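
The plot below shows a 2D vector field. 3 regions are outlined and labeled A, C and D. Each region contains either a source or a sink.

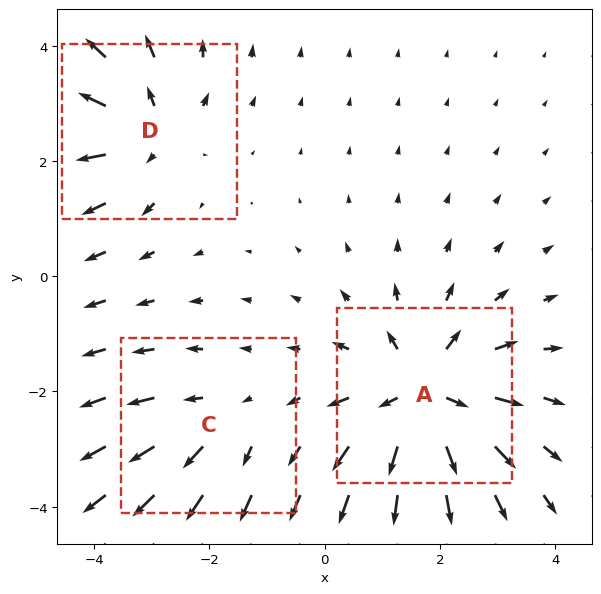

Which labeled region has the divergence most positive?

Divergence at each region's feature centre — A: about +5, C: about +2, D: about +4. Region A is most positive.

A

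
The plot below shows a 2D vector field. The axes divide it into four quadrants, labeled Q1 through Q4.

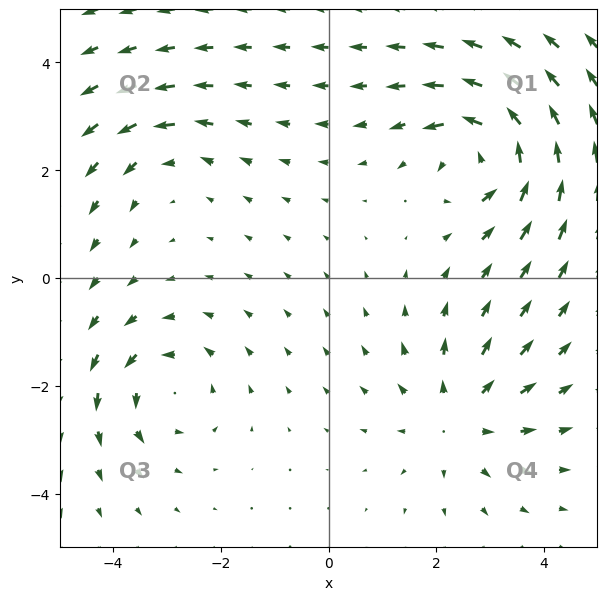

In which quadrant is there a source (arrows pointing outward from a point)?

Q4

The source sits at approximately (2.4, -2.6), which lies in quadrant Q4. The divergence there is about +3, positive as expected for a source.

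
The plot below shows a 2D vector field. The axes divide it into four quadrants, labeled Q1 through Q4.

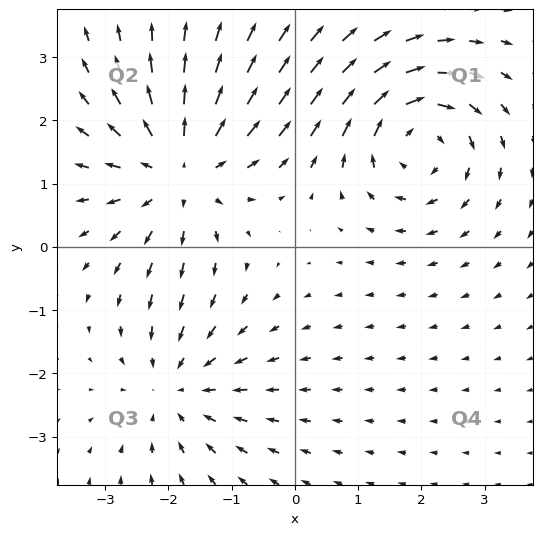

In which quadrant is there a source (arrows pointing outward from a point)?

Q2

The source sits at approximately (-1.8, 1.2), which lies in quadrant Q2. The divergence there is about +4, positive as expected for a source.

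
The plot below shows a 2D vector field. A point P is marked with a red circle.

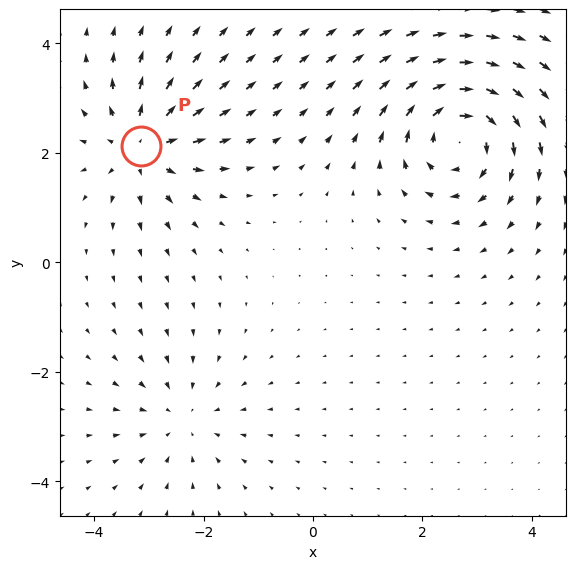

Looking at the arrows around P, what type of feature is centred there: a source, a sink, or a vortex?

At P (-3.1, 2.1) the arrows spread outward. Divergence about +4, curl ≈0 — positive divergence with near-zero curl is a source.

source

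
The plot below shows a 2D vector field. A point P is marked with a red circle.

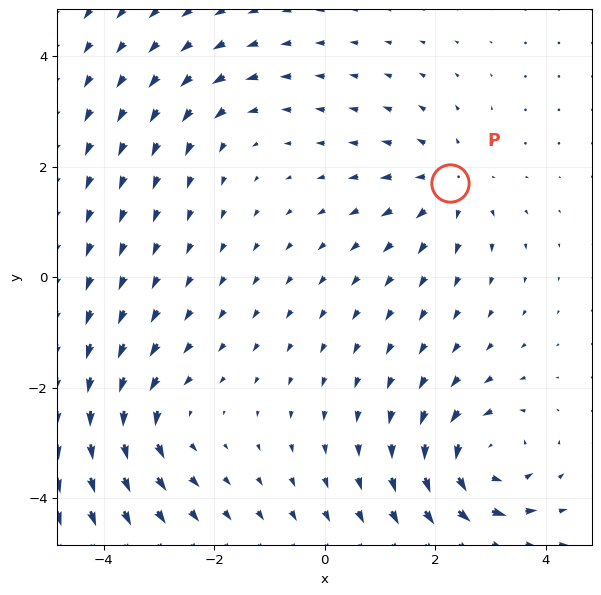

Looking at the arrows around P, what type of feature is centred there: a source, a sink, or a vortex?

source

At P (2.3, 1.7) the arrows spread outward. Divergence about +3, curl ≈0 — positive divergence with near-zero curl is a source.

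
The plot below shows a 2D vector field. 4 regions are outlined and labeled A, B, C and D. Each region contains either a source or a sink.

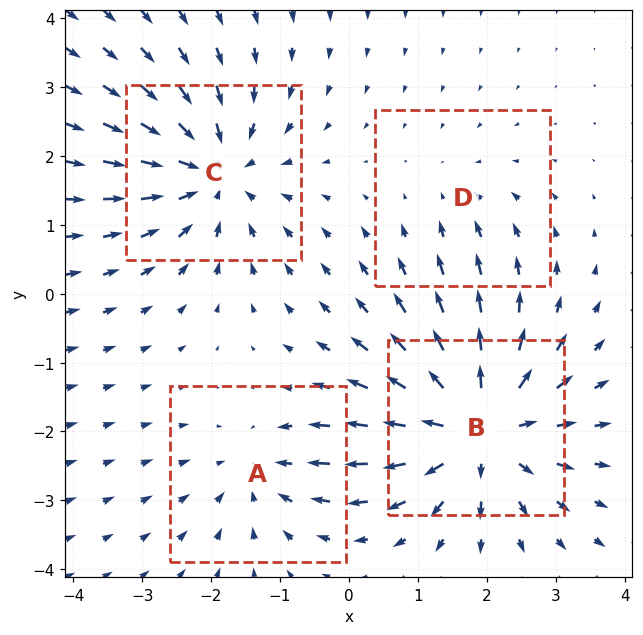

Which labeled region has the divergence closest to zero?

D

Divergence at each region's feature centre — A: about -3, B: about +7, C: about -5, D: about -2. Region D is closest to zero.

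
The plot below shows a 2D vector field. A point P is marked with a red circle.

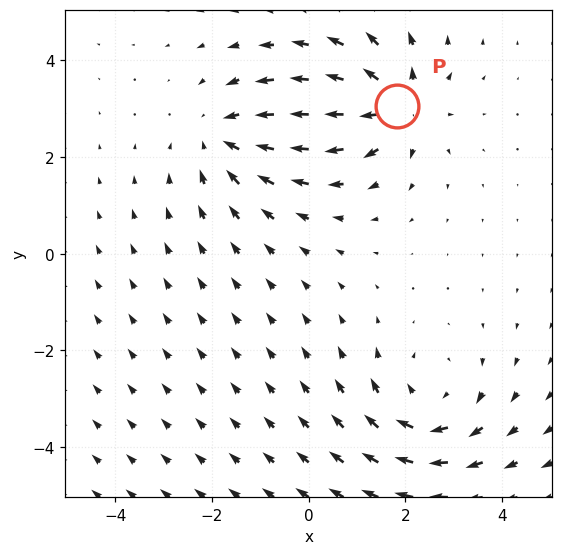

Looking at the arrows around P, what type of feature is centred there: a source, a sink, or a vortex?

At P (1.8, 3.1) the arrows spread outward. Divergence about +5, curl ≈0 — positive divergence with near-zero curl is a source.

source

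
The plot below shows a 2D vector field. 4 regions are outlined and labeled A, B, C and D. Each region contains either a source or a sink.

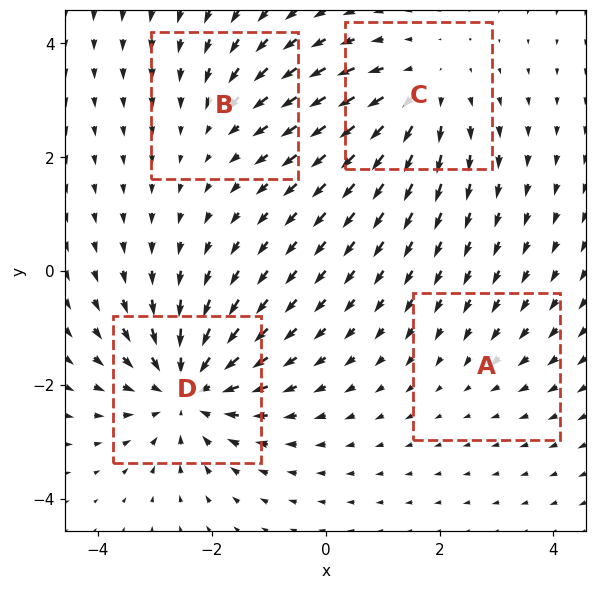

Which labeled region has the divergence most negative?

Divergence at each region's feature centre — A: about -2, B: about -3, C: about +4, D: about -6. Region D is most negative.

D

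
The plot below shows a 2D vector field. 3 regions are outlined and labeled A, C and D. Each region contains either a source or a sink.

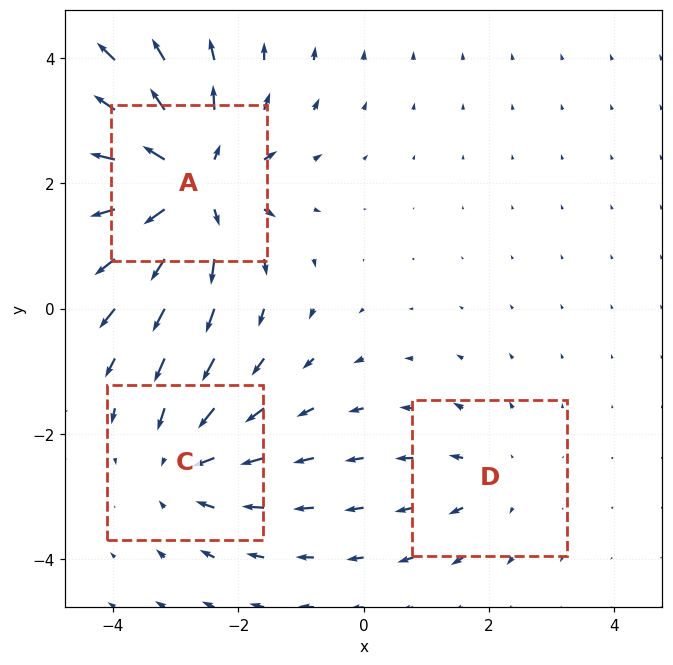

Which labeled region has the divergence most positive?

Divergence at each region's feature centre — A: about +5, C: about -3, D: about +2. Region A is most positive.

A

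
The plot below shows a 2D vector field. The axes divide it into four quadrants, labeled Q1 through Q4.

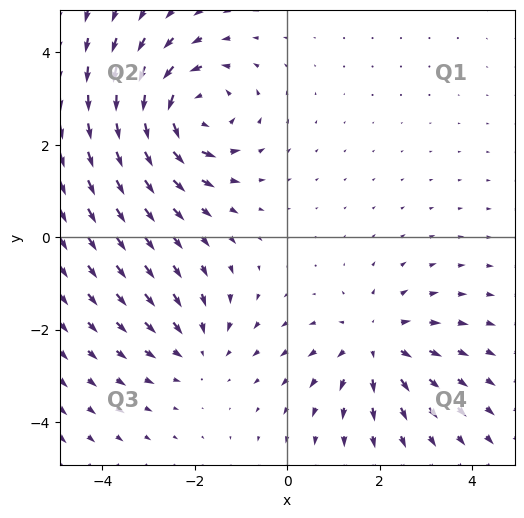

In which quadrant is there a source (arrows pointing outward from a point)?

The source sits at approximately (1.9, -2.3), which lies in quadrant Q4. The divergence there is about +3, positive as expected for a source.

Q4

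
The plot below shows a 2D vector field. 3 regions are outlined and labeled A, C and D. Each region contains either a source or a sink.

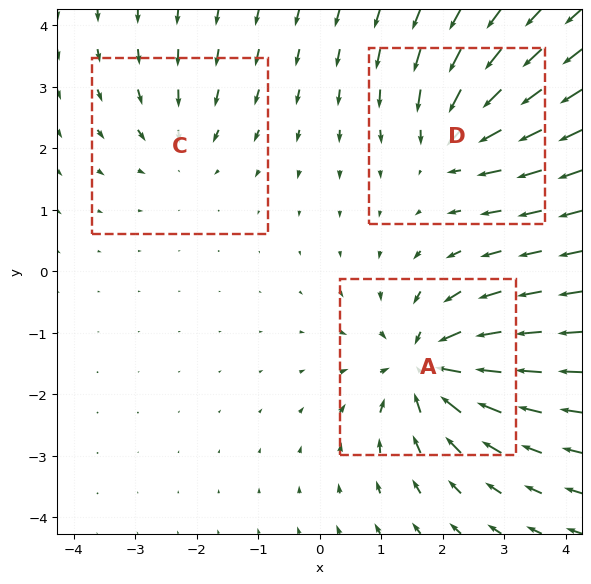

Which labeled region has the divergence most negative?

Divergence at each region's feature centre — A: about -5, C: about -2, D: about -4. Region A is most negative.

A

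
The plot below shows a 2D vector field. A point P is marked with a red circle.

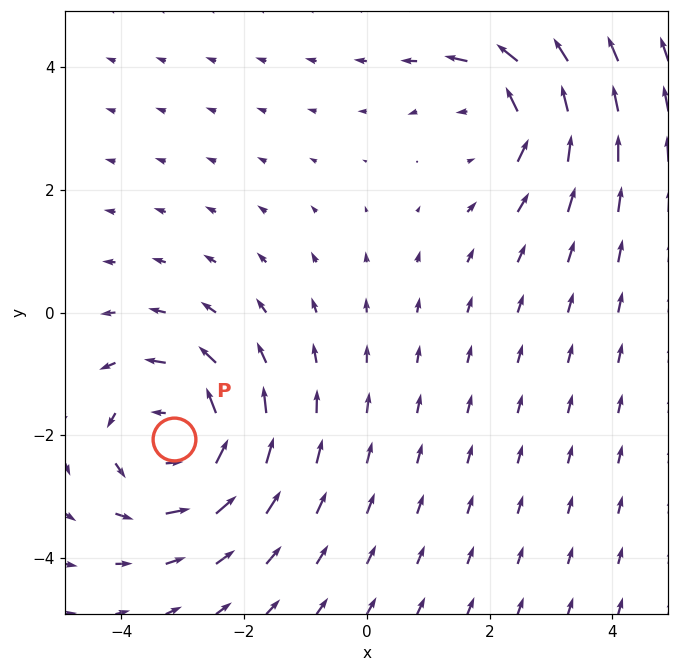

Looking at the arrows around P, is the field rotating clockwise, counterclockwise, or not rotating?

counterclockwise

Near P at (-3.1, -2.1) the arrows circulate counterclockwise. The curl (z-component) there is about +4; positive curl means counterclockwise rotation.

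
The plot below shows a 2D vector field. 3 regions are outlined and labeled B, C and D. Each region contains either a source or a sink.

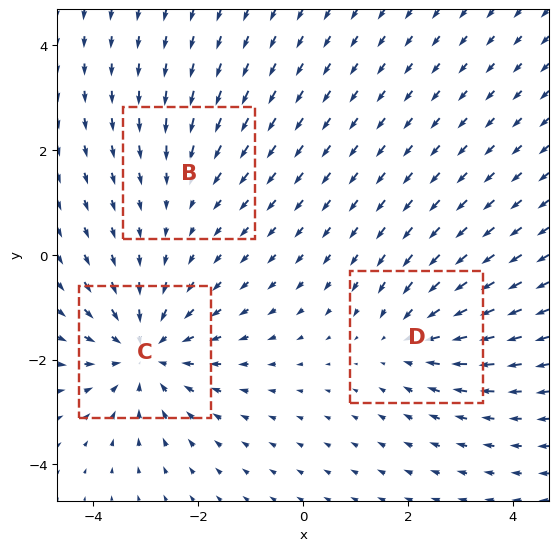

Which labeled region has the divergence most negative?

Divergence at each region's feature centre — B: about -2, C: about -4, D: about -3. Region C is most negative.

C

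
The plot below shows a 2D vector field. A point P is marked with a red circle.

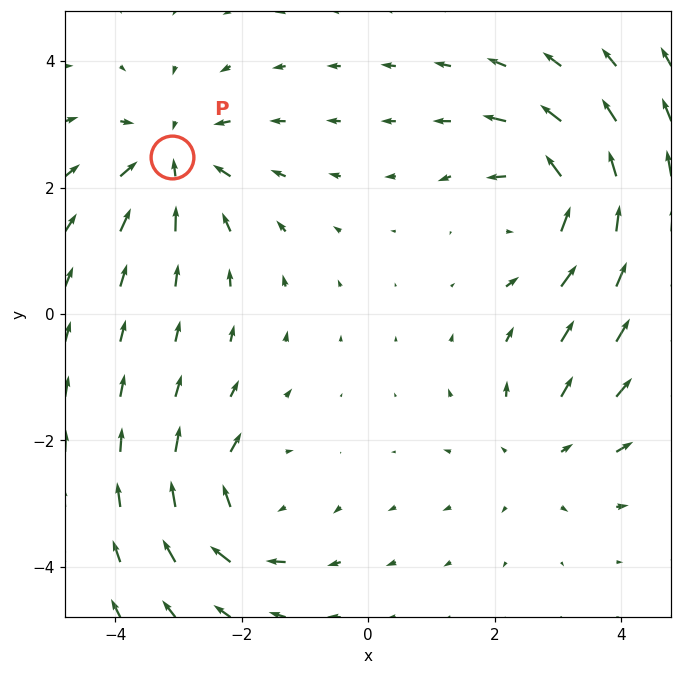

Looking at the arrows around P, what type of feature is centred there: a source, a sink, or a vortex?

At P (-3.1, 2.5) the arrows converge inward. Divergence about -5, curl ≈0 — negative divergence with near-zero curl is a sink.

sink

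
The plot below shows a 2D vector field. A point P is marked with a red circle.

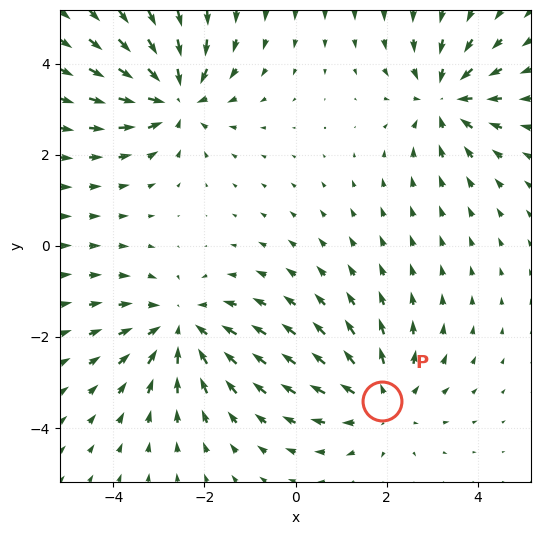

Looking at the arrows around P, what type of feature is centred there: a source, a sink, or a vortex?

source

At P (1.9, -3.4) the arrows spread outward. Divergence about +3, curl ≈0 — positive divergence with near-zero curl is a source.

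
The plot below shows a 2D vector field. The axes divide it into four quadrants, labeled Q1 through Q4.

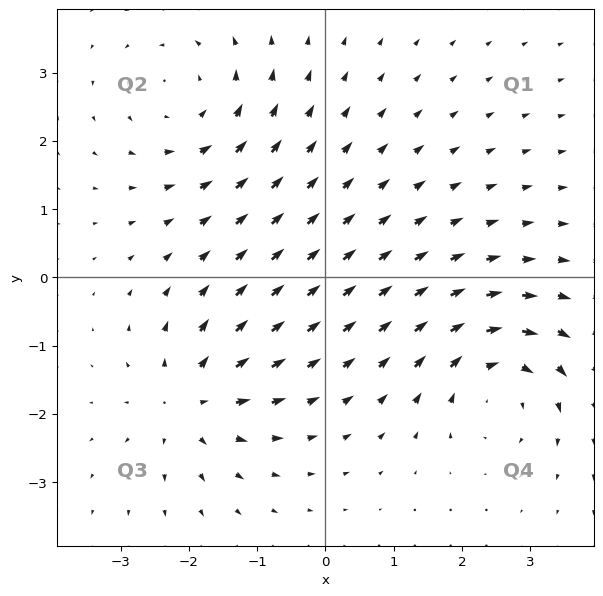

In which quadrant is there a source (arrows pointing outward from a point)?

The source sits at approximately (-2.0, -1.8), which lies in quadrant Q3. The divergence there is about +5, positive as expected for a source.

Q3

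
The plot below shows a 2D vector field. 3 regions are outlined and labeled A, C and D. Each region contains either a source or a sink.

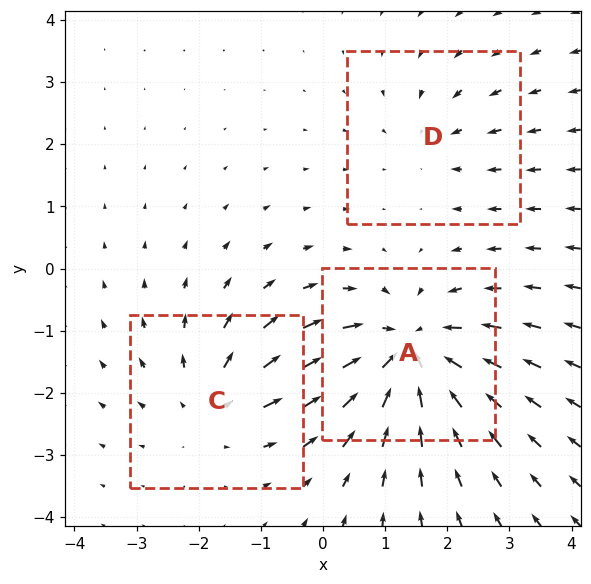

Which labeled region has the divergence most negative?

Divergence at each region's feature centre — A: about -5, C: about +3, D: about -2. Region A is most negative.

A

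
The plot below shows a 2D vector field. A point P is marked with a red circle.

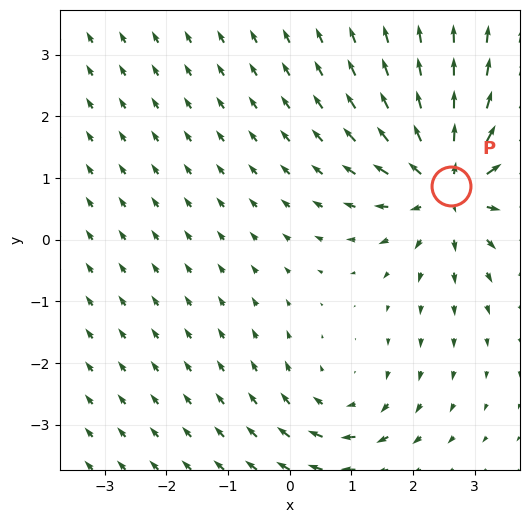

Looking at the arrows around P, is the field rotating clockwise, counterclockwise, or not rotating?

Near P at (2.6, 0.9) the arrows show no circulation. The curl there is ≈0.

not rotating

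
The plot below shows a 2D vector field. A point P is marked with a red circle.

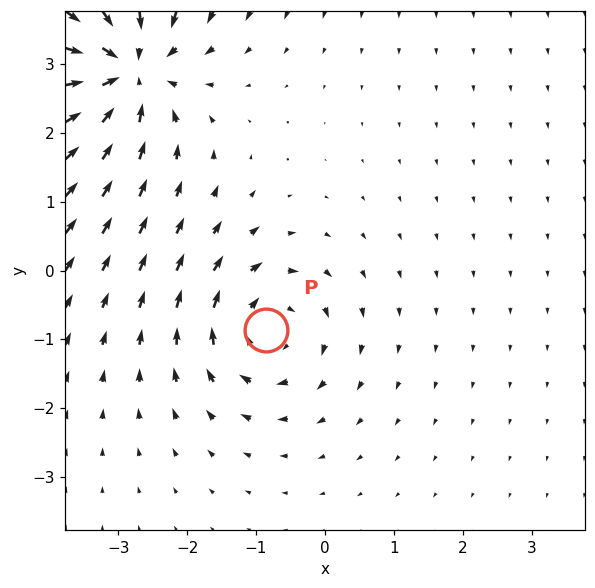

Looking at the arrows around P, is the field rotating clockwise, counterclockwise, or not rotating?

clockwise

Near P at (-0.9, -0.9) the arrows circulate clockwise. The curl (z-component) there is about -3; negative curl means clockwise rotation.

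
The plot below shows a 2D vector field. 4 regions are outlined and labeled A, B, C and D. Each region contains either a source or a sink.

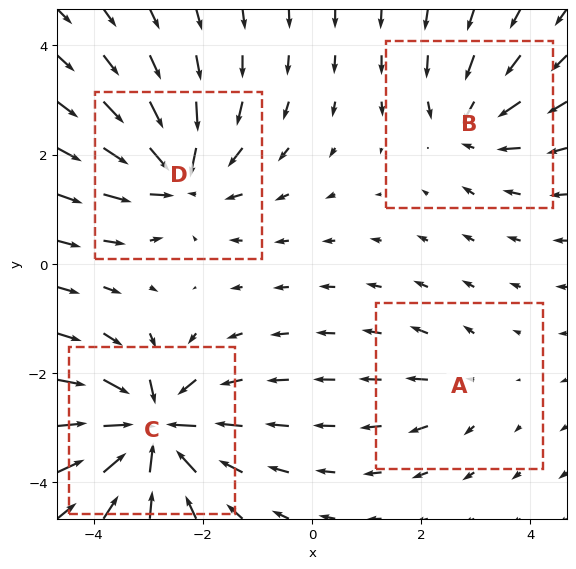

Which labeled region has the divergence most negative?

Divergence at each region's feature centre — A: about +2, B: about -4, C: about -8, D: about -6. Region C is most negative.

C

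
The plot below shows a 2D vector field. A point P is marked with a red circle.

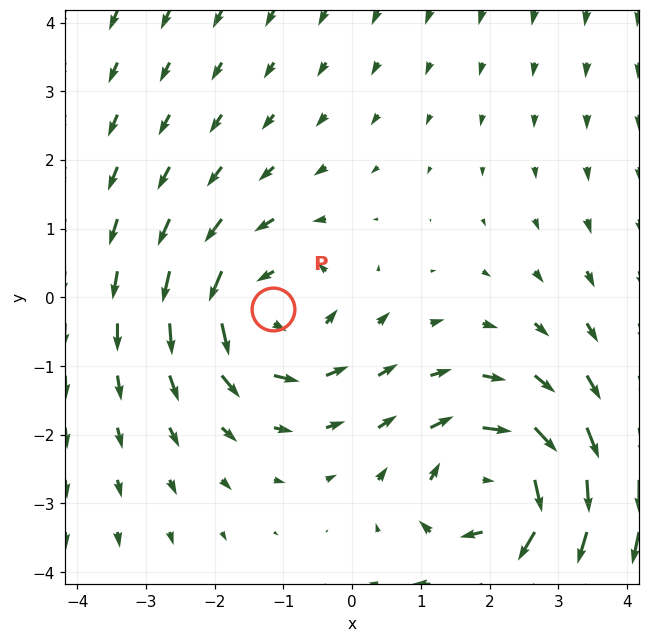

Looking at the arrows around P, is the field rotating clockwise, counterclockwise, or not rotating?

counterclockwise

Near P at (-1.2, -0.2) the arrows circulate counterclockwise. The curl (z-component) there is about +3; positive curl means counterclockwise rotation.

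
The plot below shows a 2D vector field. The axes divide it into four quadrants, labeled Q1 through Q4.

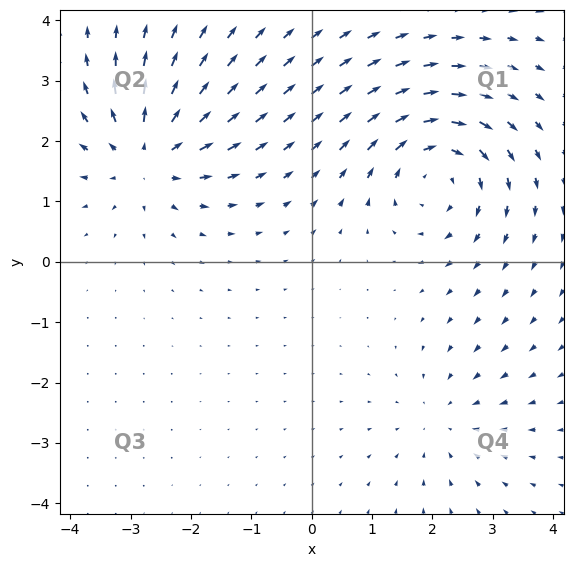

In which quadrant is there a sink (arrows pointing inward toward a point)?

The sink sits at approximately (2.2, -2.6), which lies in quadrant Q4. The divergence there is about -2, negative as expected for a sink.

Q4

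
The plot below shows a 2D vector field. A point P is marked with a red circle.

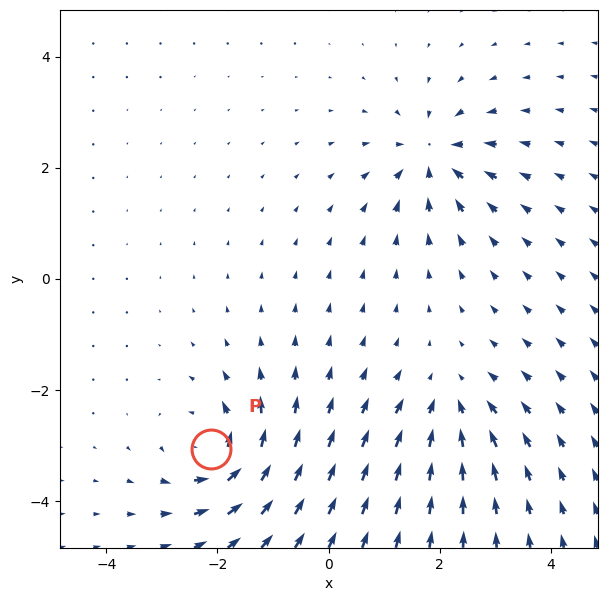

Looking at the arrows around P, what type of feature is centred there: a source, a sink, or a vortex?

At P (-2.1, -3.1) the arrows circulate counterclockwise. Divergence ≈0, curl about +6 — near-zero divergence with nonzero curl is a vortex.

vortex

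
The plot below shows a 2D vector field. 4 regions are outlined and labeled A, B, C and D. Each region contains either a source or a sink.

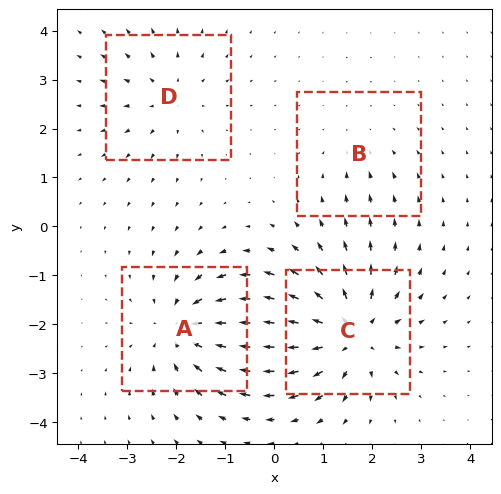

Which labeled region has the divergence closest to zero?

B

Divergence at each region's feature centre — A: about -6, B: about -2, C: about +7, D: about +4. Region B is closest to zero.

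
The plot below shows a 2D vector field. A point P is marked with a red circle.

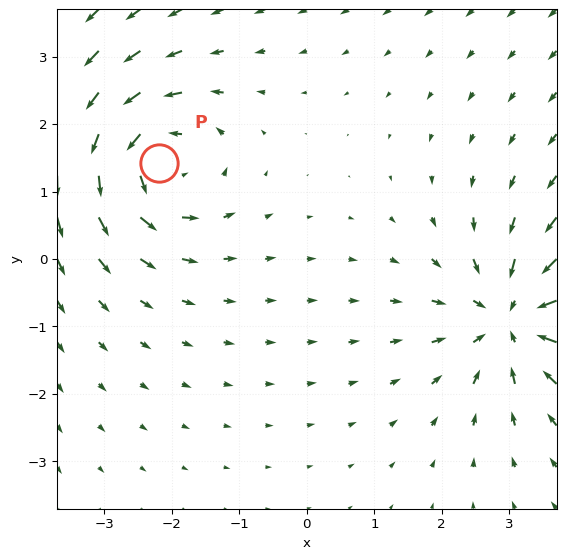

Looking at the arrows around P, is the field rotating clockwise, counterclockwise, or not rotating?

Near P at (-2.2, 1.4) the arrows circulate counterclockwise. The curl (z-component) there is about +4; positive curl means counterclockwise rotation.

counterclockwise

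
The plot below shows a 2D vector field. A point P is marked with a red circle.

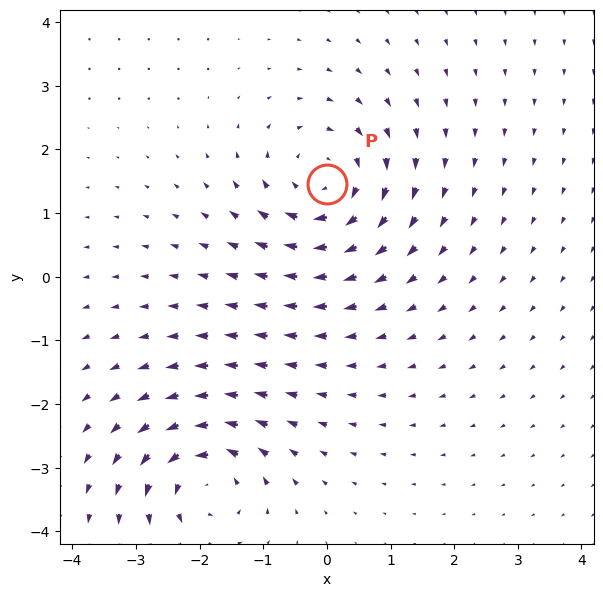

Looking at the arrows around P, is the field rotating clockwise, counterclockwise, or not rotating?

Near P at (-0.0, 1.5) the arrows circulate clockwise. The curl (z-component) there is about -5; negative curl means clockwise rotation.

clockwise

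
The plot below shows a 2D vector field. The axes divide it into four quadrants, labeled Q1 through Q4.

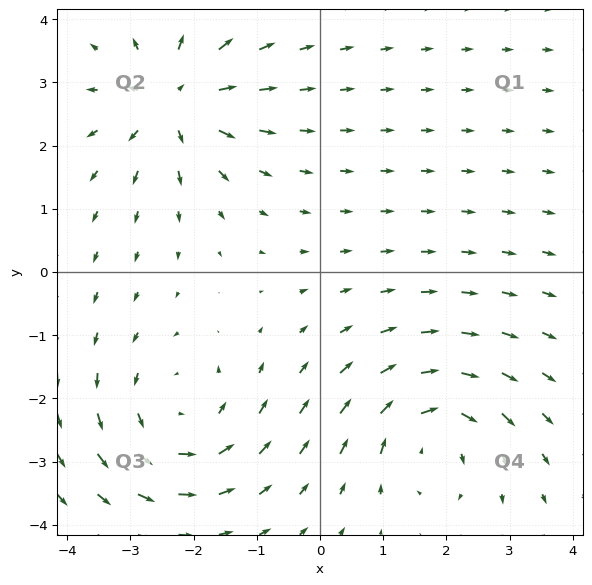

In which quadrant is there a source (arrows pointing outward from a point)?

Q2

The source sits at approximately (-2.3, 2.7), which lies in quadrant Q2. The divergence there is about +5, positive as expected for a source.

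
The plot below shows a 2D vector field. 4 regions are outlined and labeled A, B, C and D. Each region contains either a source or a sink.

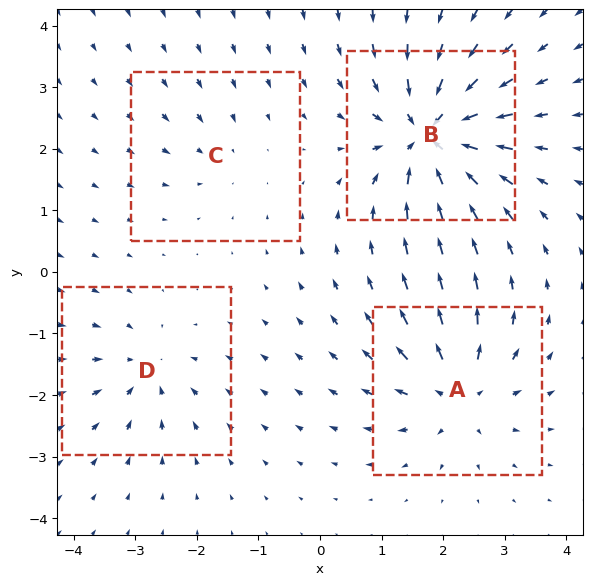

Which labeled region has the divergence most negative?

B

Divergence at each region's feature centre — A: about +6, B: about -9, C: about -3, D: about -4. Region B is most negative.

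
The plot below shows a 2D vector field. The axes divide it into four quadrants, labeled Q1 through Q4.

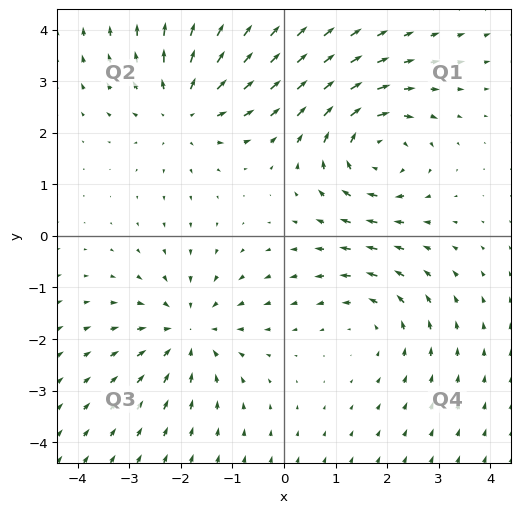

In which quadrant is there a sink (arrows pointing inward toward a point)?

Q3

The sink sits at approximately (-1.8, -1.9), which lies in quadrant Q3. The divergence there is about -3, negative as expected for a sink.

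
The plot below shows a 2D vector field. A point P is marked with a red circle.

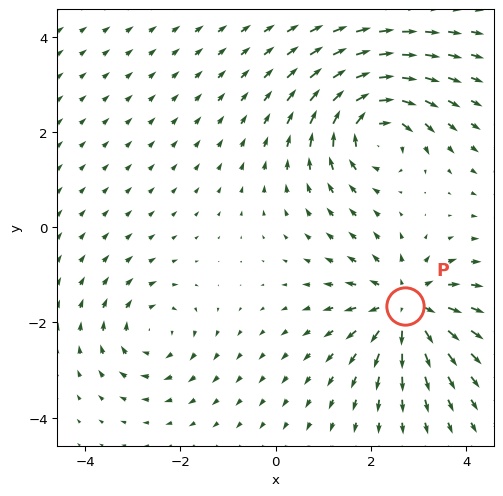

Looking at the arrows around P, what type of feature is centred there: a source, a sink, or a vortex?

source

At P (2.7, -1.7) the arrows spread outward. Divergence about +6, curl ≈0 — positive divergence with near-zero curl is a source.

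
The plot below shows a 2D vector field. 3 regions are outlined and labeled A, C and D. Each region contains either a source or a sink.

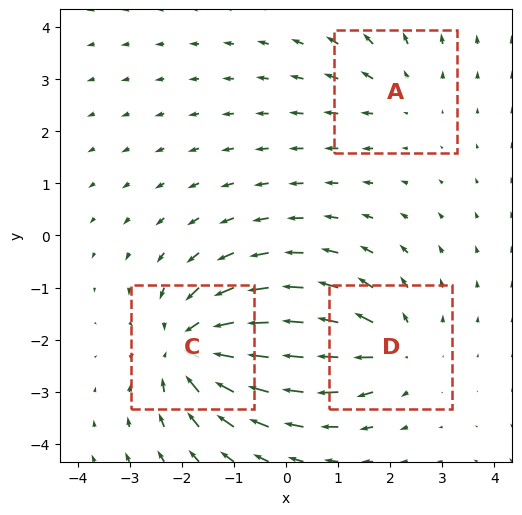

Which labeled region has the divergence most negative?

C

Divergence at each region's feature centre — A: about +2, C: about -5, D: about +3. Region C is most negative.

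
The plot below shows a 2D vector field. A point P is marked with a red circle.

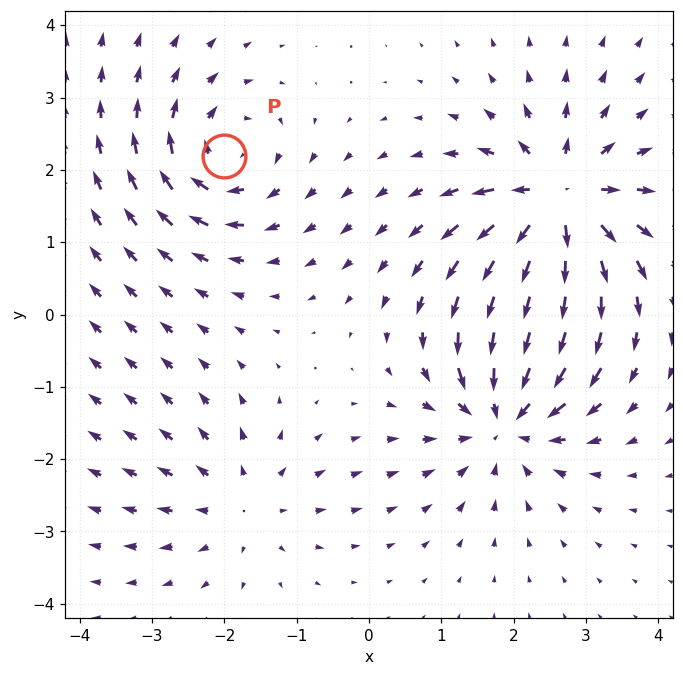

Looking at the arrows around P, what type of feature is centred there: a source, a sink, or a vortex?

At P (-2.0, 2.2) the arrows circulate clockwise. Divergence ≈0, curl about -5 — near-zero divergence with nonzero curl is a vortex.

vortex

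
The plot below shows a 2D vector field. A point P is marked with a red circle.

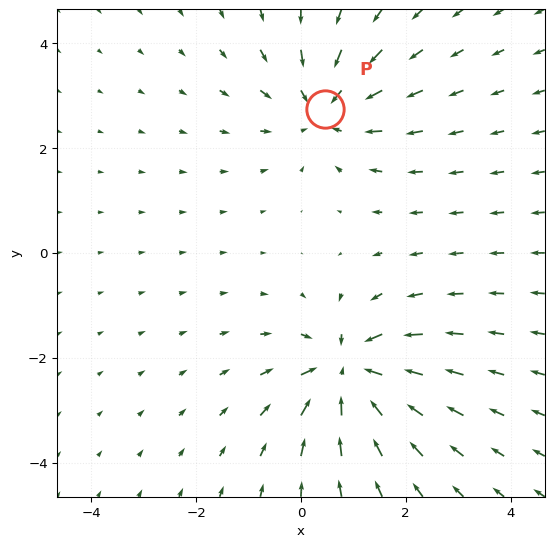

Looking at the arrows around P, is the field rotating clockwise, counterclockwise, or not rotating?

not rotating

Near P at (0.5, 2.8) the arrows show no circulation. The curl there is ≈0.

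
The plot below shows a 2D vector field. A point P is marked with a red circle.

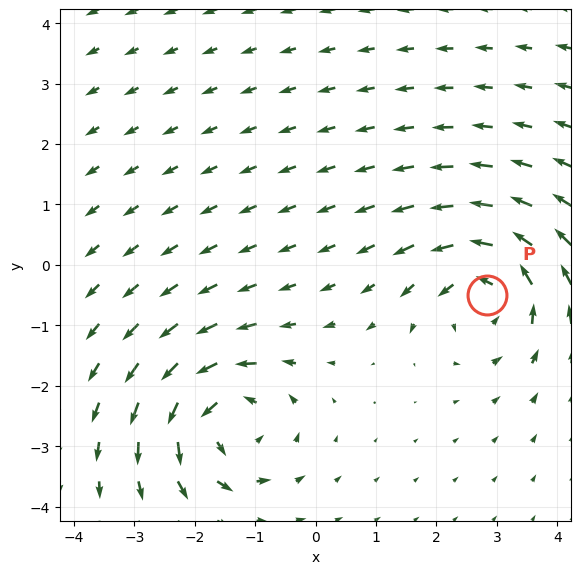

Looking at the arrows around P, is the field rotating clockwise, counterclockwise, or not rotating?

Near P at (2.8, -0.5) the arrows circulate counterclockwise. The curl (z-component) there is about +5; positive curl means counterclockwise rotation.

counterclockwise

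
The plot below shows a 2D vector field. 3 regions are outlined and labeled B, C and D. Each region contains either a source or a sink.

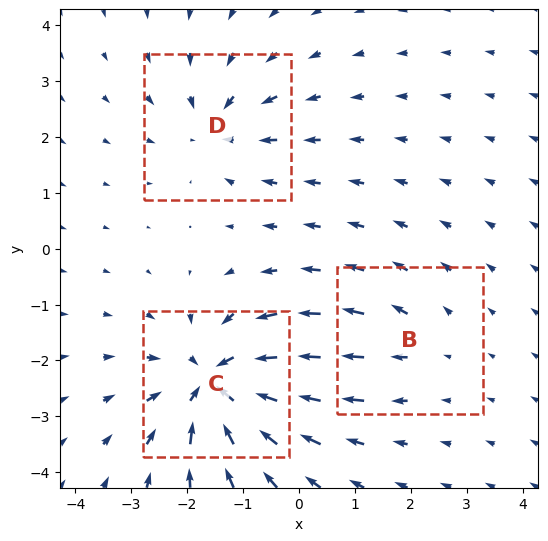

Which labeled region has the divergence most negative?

C

Divergence at each region's feature centre — B: about +2, C: about -6, D: about -3. Region C is most negative.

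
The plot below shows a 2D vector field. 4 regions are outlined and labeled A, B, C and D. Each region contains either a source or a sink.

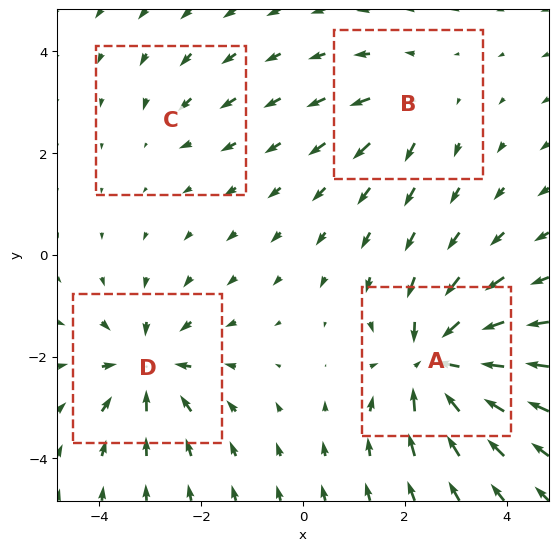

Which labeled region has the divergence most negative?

Divergence at each region's feature centre — A: about -9, B: about +4, C: about -2, D: about -6. Region A is most negative.

A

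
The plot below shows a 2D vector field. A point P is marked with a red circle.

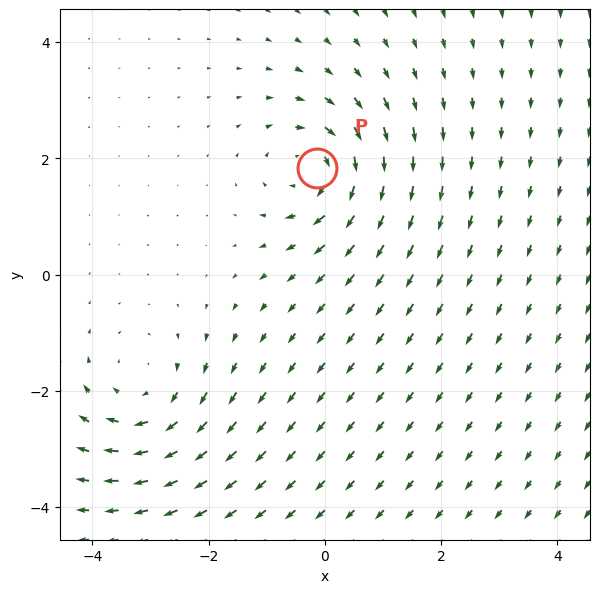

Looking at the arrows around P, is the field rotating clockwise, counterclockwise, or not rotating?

Near P at (-0.1, 1.8) the arrows circulate clockwise. The curl (z-component) there is about -6; negative curl means clockwise rotation.

clockwise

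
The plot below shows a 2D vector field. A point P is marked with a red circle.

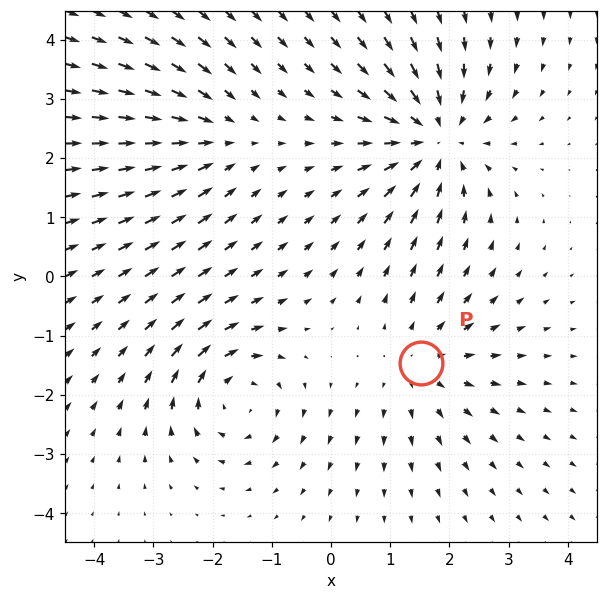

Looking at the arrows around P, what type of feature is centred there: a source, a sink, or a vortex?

source

At P (1.5, -1.5) the arrows spread outward. Divergence about +2, curl ≈0 — positive divergence with near-zero curl is a source.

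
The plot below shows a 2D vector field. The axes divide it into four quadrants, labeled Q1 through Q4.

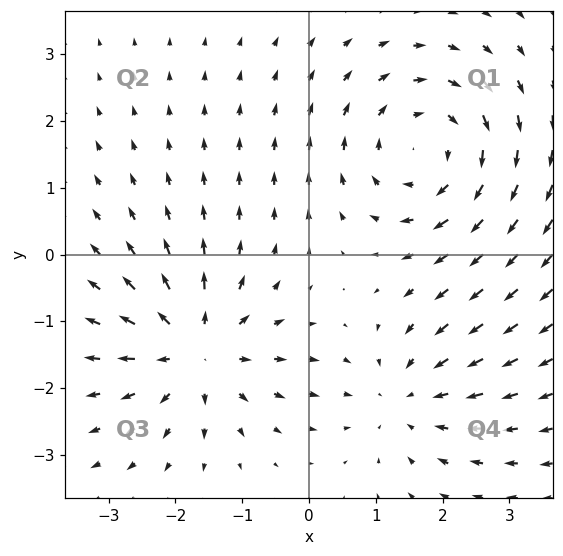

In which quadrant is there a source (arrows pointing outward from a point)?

The source sits at approximately (-1.7, -1.4), which lies in quadrant Q3. The divergence there is about +5, positive as expected for a source.

Q3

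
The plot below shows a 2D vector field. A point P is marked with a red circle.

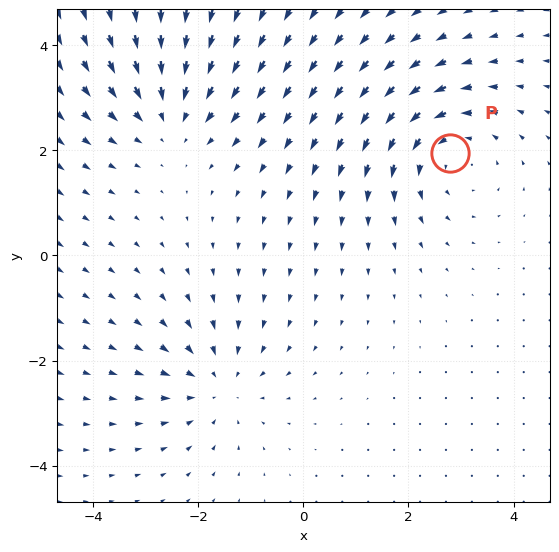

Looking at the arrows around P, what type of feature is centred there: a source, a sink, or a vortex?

vortex

At P (2.8, 1.9) the arrows circulate counterclockwise. Divergence ≈0, curl about +4 — near-zero divergence with nonzero curl is a vortex.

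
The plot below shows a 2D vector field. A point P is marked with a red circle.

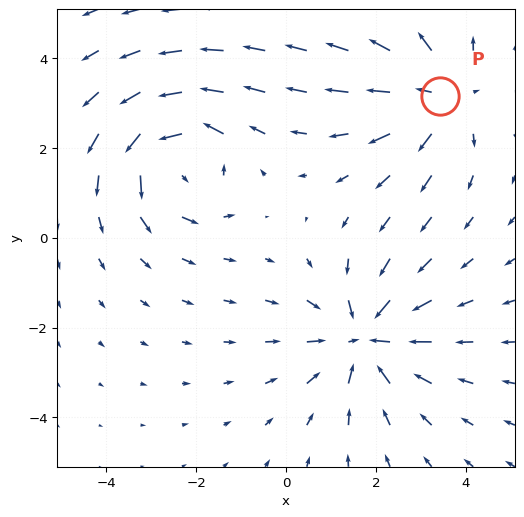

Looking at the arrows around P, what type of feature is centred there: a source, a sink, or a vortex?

At P (3.4, 3.1) the arrows spread outward. Divergence about +4, curl ≈0 — positive divergence with near-zero curl is a source.

source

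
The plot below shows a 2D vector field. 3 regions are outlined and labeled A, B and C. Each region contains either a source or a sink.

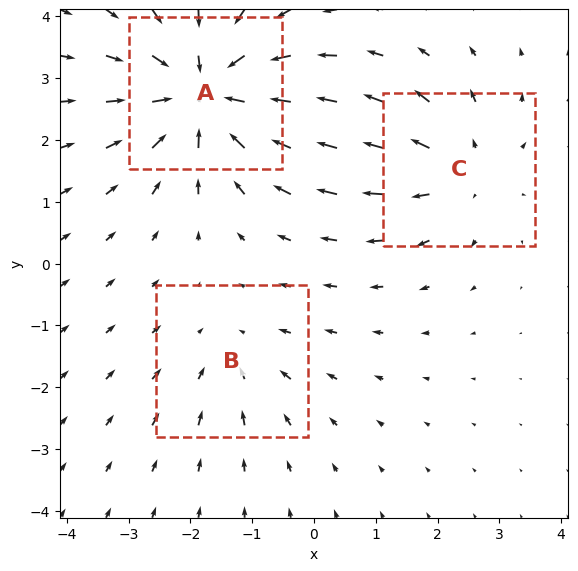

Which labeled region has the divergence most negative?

Divergence at each region's feature centre — A: about -5, B: about -2, C: about +3. Region A is most negative.

A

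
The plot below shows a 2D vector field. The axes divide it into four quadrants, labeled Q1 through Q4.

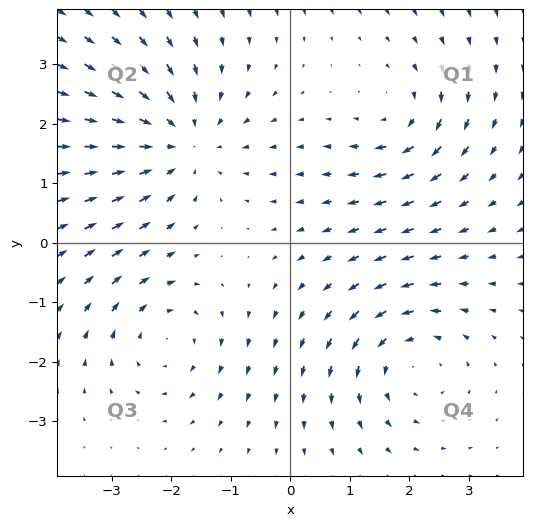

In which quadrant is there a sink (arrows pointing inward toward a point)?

The sink sits at approximately (-1.8, 1.7), which lies in quadrant Q2. The divergence there is about -4, negative as expected for a sink.

Q2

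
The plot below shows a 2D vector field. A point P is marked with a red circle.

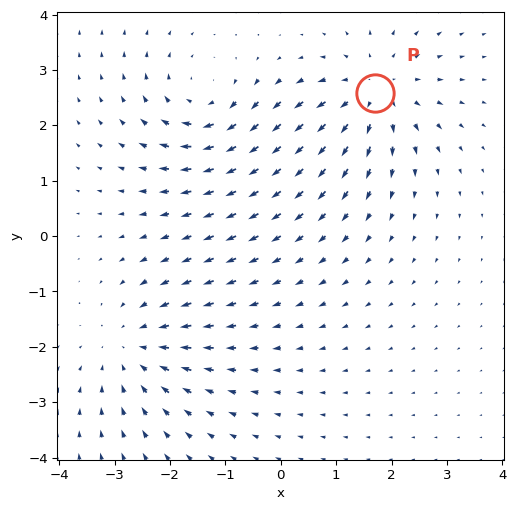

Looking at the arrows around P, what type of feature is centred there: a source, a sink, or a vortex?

At P (1.7, 2.6) the arrows spread outward. Divergence about +4, curl ≈0 — positive divergence with near-zero curl is a source.

source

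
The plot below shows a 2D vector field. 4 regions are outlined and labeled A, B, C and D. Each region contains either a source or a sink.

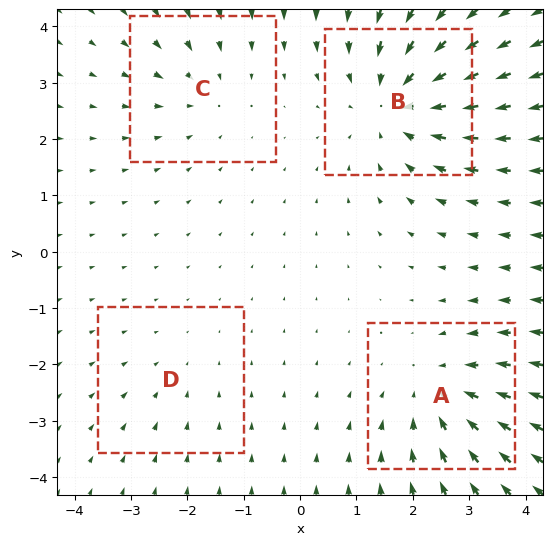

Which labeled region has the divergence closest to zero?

D

Divergence at each region's feature centre — A: about -4, B: about -6, C: about -3, D: about -2. Region D is closest to zero.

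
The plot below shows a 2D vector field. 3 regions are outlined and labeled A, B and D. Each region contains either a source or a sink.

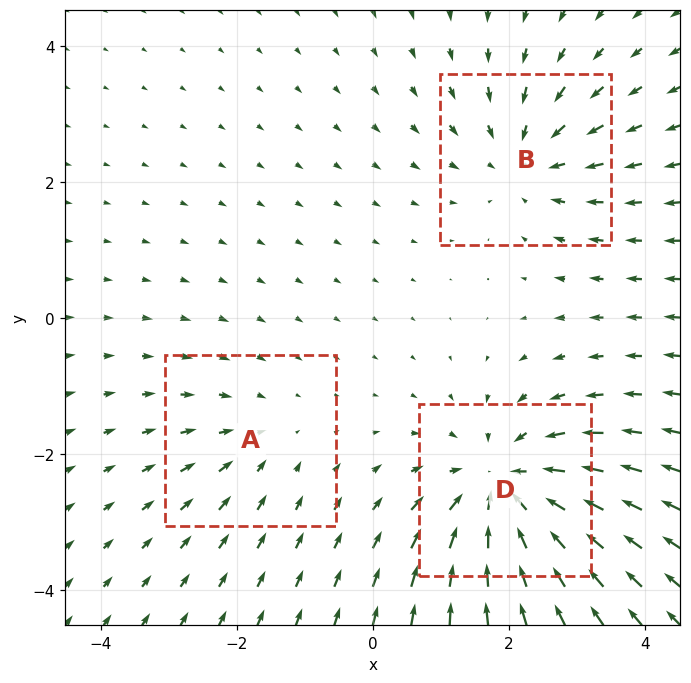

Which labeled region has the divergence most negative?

D

Divergence at each region's feature centre — A: about -2, B: about -3, D: about -5. Region D is most negative.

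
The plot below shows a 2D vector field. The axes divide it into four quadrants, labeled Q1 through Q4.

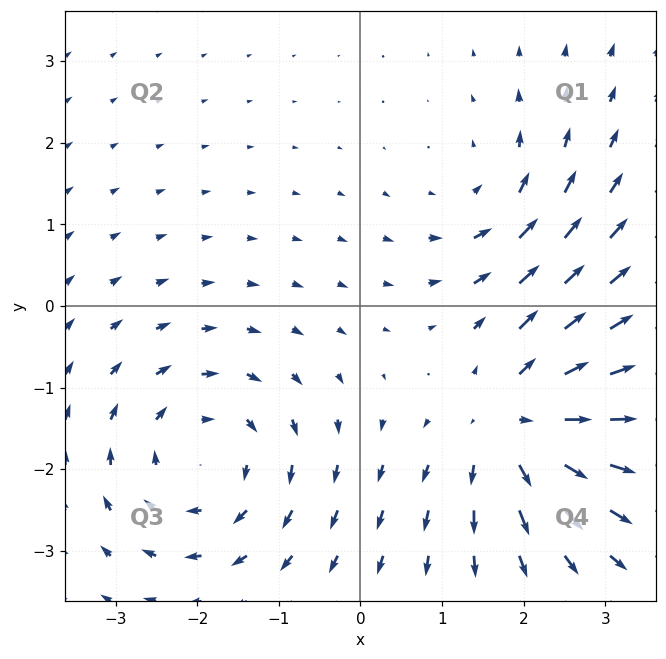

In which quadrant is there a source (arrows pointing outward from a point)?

Q4

The source sits at approximately (1.9, -1.4), which lies in quadrant Q4. The divergence there is about +5, positive as expected for a source.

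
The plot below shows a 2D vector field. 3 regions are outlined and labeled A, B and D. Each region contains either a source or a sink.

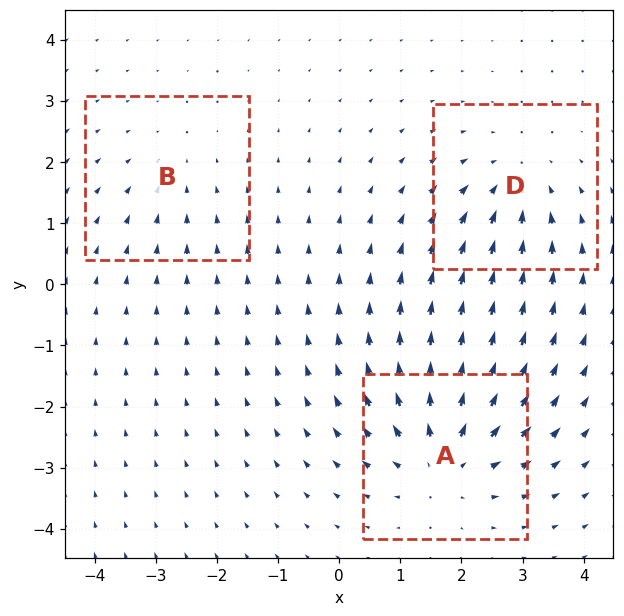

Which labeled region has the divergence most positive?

A

Divergence at each region's feature centre — A: about +4, B: about -2, D: about -3. Region A is most positive.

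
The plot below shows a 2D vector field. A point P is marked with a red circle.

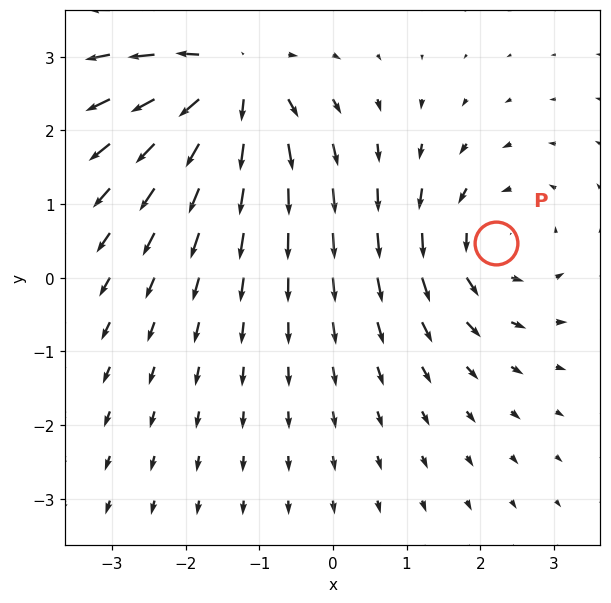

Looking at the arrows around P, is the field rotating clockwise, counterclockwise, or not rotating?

Near P at (2.2, 0.5) the arrows circulate counterclockwise. The curl (z-component) there is about +3; positive curl means counterclockwise rotation.

counterclockwise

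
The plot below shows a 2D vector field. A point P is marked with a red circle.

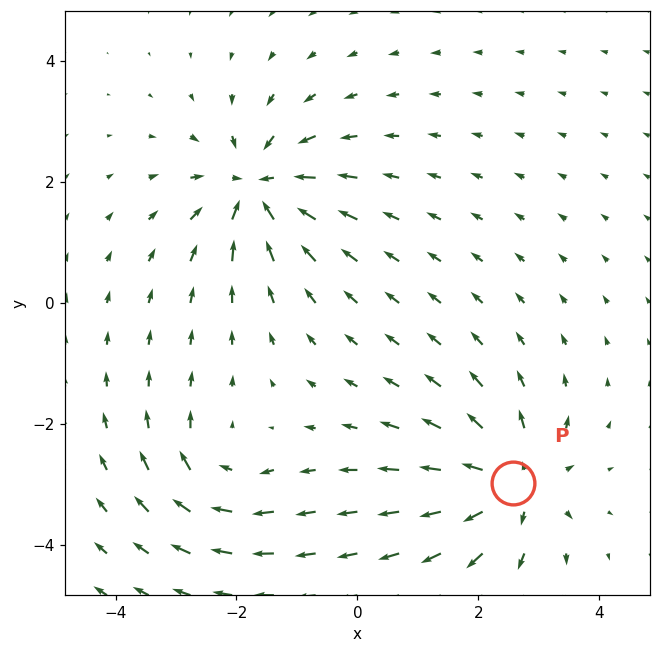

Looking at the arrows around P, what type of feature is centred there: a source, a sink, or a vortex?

source

At P (2.6, -3.0) the arrows spread outward. Divergence about +5, curl ≈0 — positive divergence with near-zero curl is a source.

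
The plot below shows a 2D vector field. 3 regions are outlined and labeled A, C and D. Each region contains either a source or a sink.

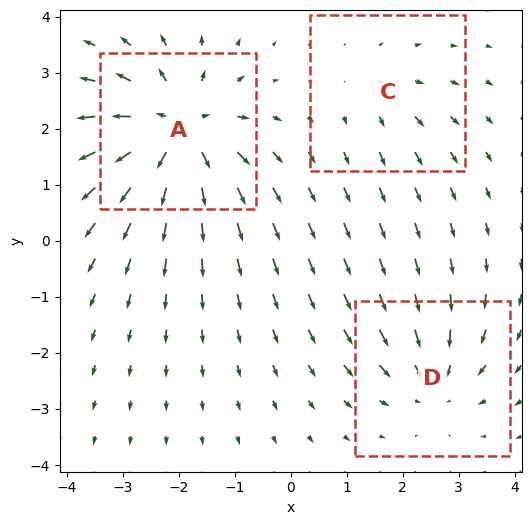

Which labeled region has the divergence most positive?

Divergence at each region's feature centre — A: about +5, C: about +2, D: about -3. Region A is most positive.

A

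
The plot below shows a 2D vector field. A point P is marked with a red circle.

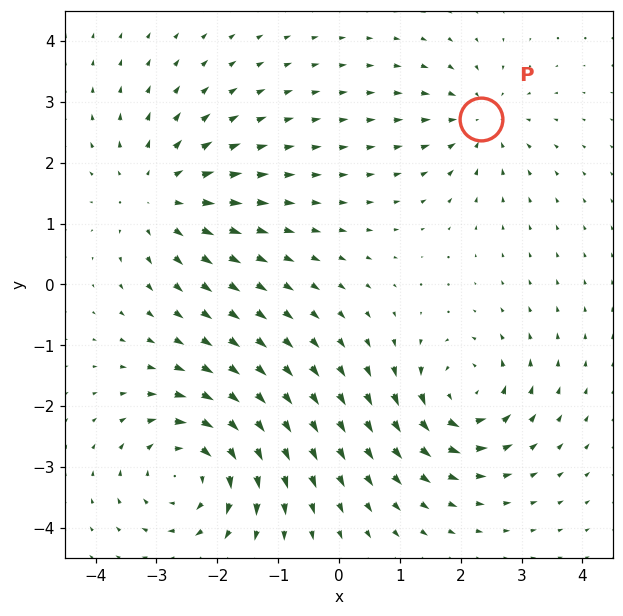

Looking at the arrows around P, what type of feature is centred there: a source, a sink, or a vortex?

At P (2.3, 2.7) the arrows converge inward. Divergence about -4, curl ≈0 — negative divergence with near-zero curl is a sink.

sink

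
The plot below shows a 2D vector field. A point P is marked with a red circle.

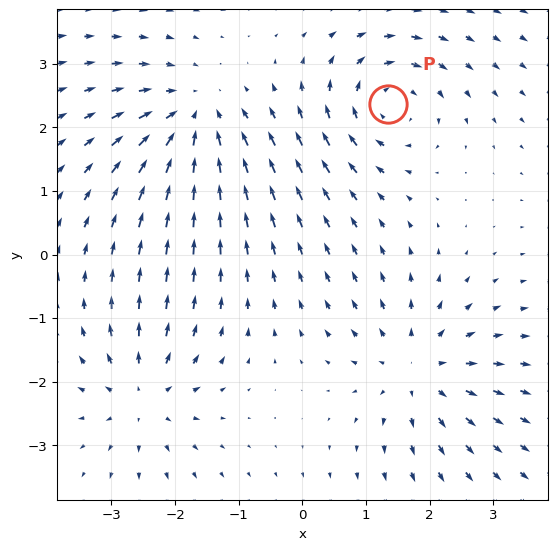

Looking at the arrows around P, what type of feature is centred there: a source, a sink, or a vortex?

vortex

At P (1.3, 2.4) the arrows circulate clockwise. Divergence ≈0, curl about -5 — near-zero divergence with nonzero curl is a vortex.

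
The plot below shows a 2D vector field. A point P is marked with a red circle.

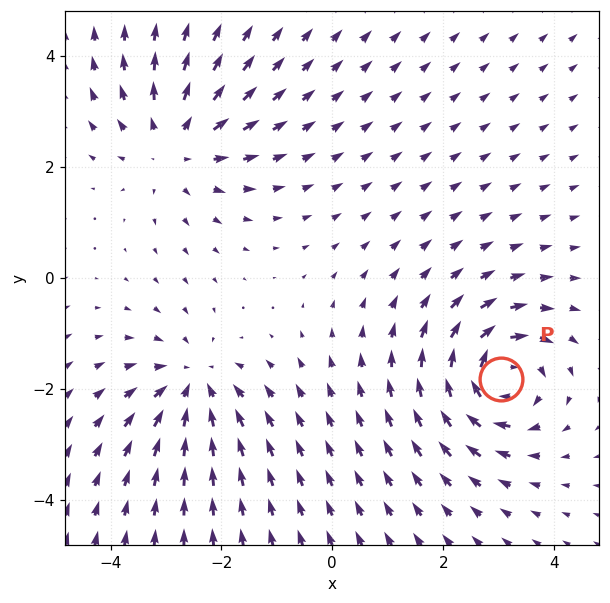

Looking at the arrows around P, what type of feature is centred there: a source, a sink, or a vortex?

vortex

At P (3.0, -1.8) the arrows circulate clockwise. Divergence ≈0, curl about -6 — near-zero divergence with nonzero curl is a vortex.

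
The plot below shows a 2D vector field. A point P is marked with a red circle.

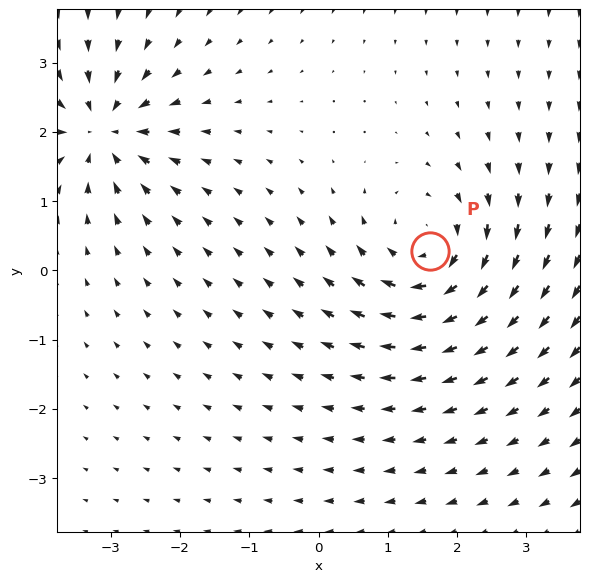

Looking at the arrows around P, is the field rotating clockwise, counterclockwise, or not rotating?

clockwise

Near P at (1.6, 0.3) the arrows circulate clockwise. The curl (z-component) there is about -5; negative curl means clockwise rotation.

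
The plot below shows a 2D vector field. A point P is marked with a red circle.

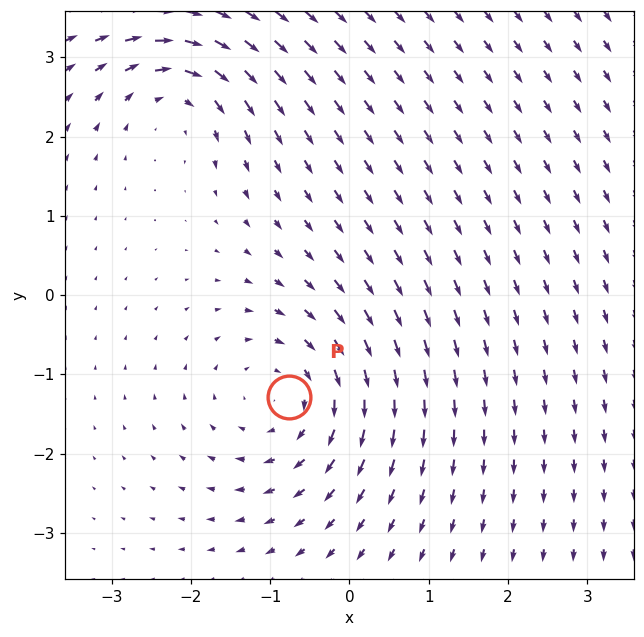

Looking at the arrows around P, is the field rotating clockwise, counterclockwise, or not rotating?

clockwise

Near P at (-0.8, -1.3) the arrows circulate clockwise. The curl (z-component) there is about -4; negative curl means clockwise rotation.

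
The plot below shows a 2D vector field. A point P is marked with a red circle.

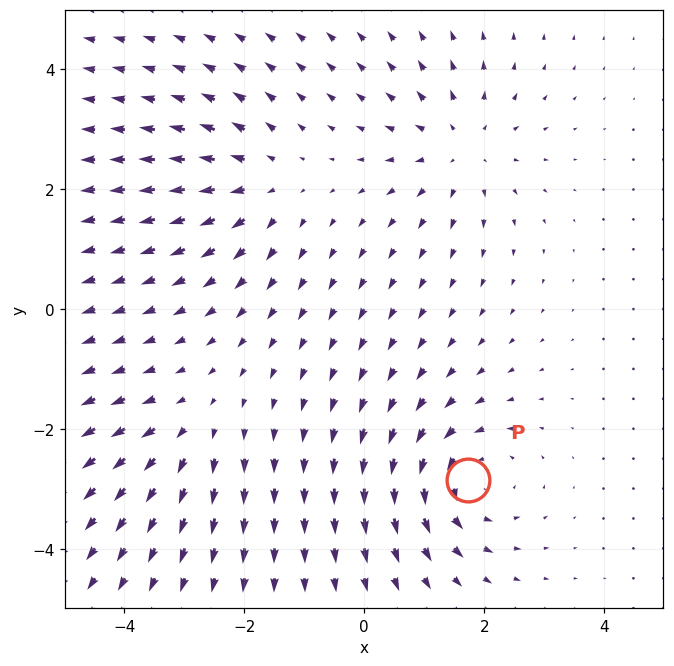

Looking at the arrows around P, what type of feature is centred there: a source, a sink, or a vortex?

vortex

At P (1.7, -2.8) the arrows circulate counterclockwise. Divergence ≈0, curl about +5 — near-zero divergence with nonzero curl is a vortex.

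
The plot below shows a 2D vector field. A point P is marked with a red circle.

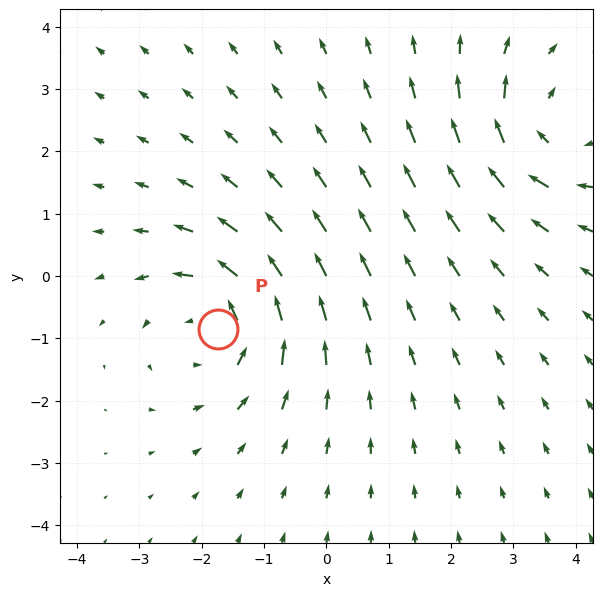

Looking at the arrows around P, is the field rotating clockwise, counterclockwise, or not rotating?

counterclockwise

Near P at (-1.7, -0.8) the arrows circulate counterclockwise. The curl (z-component) there is about +4; positive curl means counterclockwise rotation.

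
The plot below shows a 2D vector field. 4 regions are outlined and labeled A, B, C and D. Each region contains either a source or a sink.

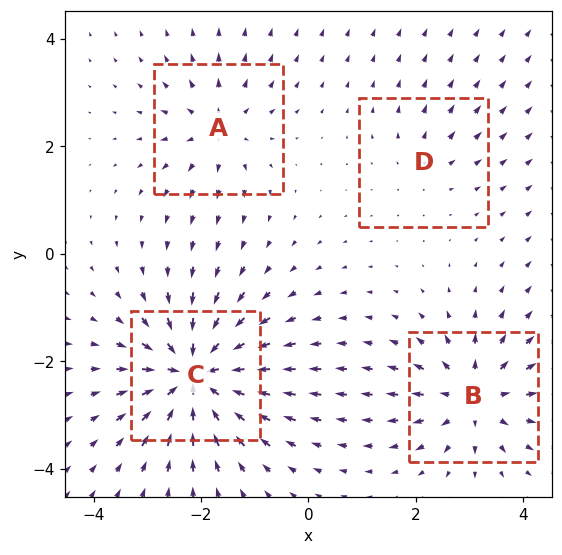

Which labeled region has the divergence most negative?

Divergence at each region's feature centre — A: about +4, B: about +6, C: about -9, D: about +2. Region C is most negative.

C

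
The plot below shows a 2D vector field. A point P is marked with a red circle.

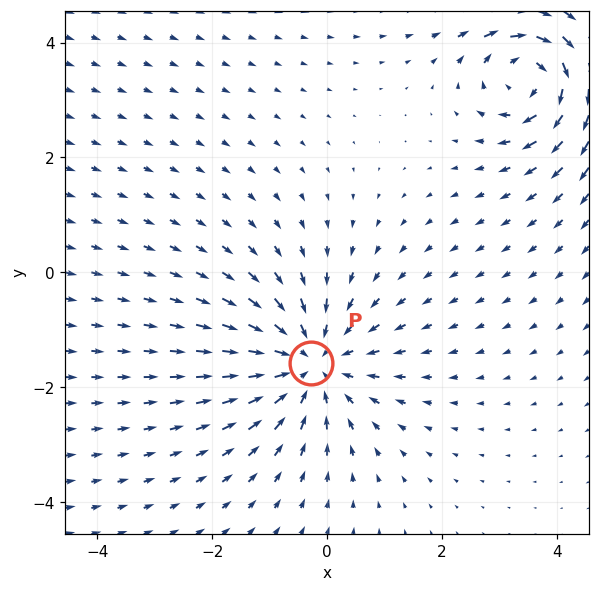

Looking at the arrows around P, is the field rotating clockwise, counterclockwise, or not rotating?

Near P at (-0.3, -1.6) the arrows show no circulation. The curl there is ≈0.

not rotating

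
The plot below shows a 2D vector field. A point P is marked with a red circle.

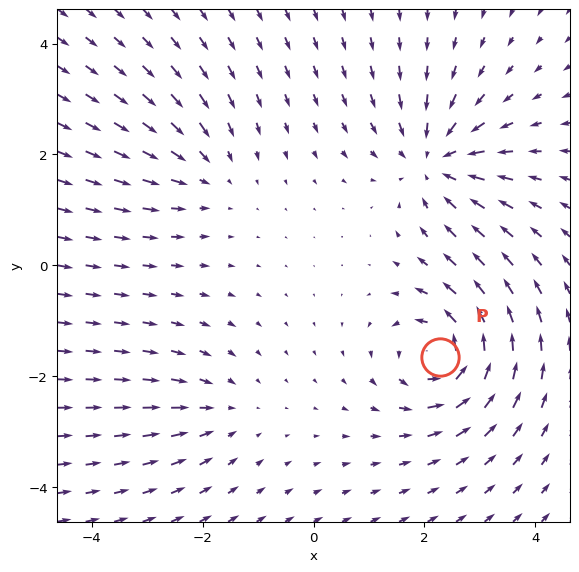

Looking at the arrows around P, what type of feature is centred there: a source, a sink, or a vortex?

vortex

At P (2.3, -1.6) the arrows circulate counterclockwise. Divergence ≈0, curl about +7 — near-zero divergence with nonzero curl is a vortex.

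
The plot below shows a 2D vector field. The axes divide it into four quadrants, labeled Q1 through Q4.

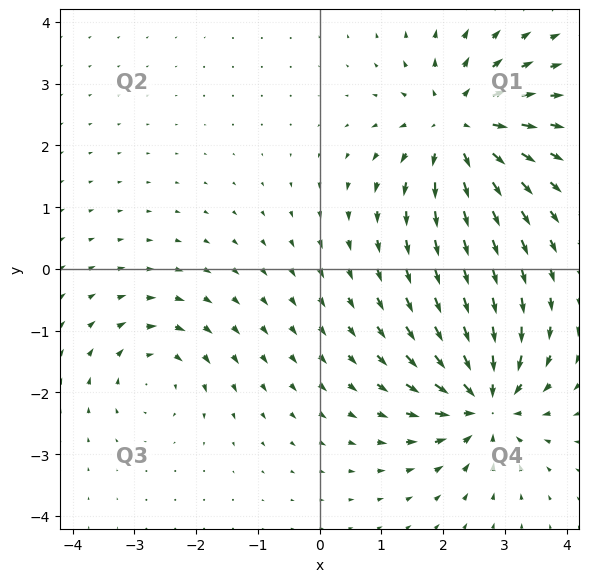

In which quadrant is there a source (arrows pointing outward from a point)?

Q1

The source sits at approximately (2.2, 2.3), which lies in quadrant Q1. The divergence there is about +5, positive as expected for a source.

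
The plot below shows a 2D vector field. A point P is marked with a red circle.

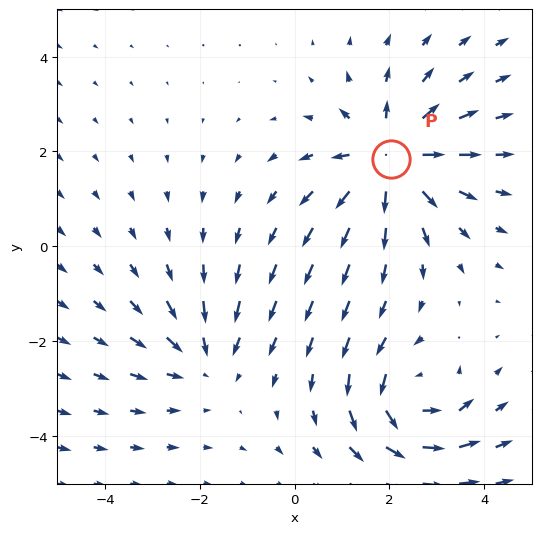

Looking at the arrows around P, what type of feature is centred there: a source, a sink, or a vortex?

source

At P (2.0, 1.8) the arrows spread outward. Divergence about +5, curl ≈0 — positive divergence with near-zero curl is a source.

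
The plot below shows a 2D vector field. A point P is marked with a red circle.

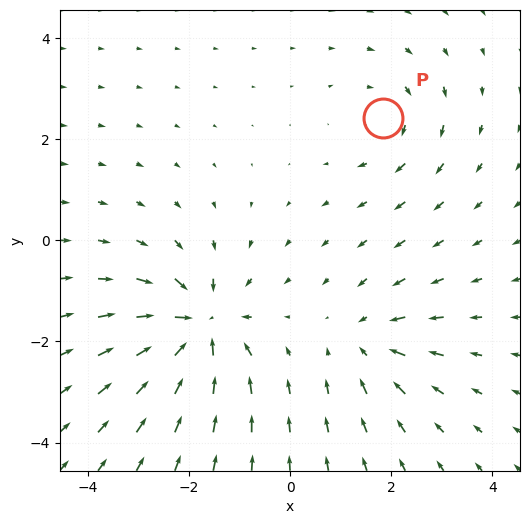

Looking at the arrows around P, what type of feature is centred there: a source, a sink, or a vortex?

vortex

At P (1.8, 2.4) the arrows circulate clockwise. Divergence ≈0, curl about -3 — near-zero divergence with nonzero curl is a vortex.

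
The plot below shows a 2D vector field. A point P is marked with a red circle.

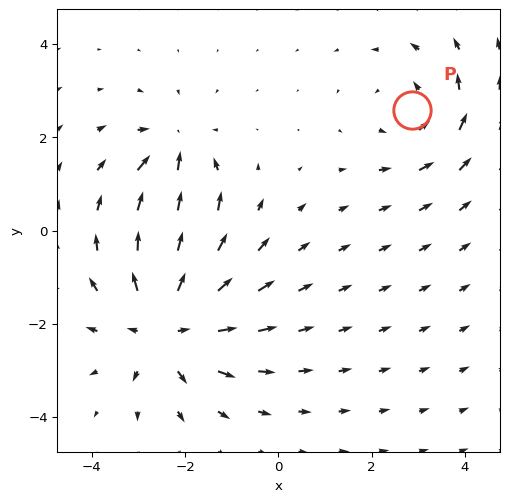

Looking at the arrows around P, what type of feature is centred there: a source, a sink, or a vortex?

At P (2.9, 2.6) the arrows circulate counterclockwise. Divergence ≈0, curl about +3 — near-zero divergence with nonzero curl is a vortex.

vortex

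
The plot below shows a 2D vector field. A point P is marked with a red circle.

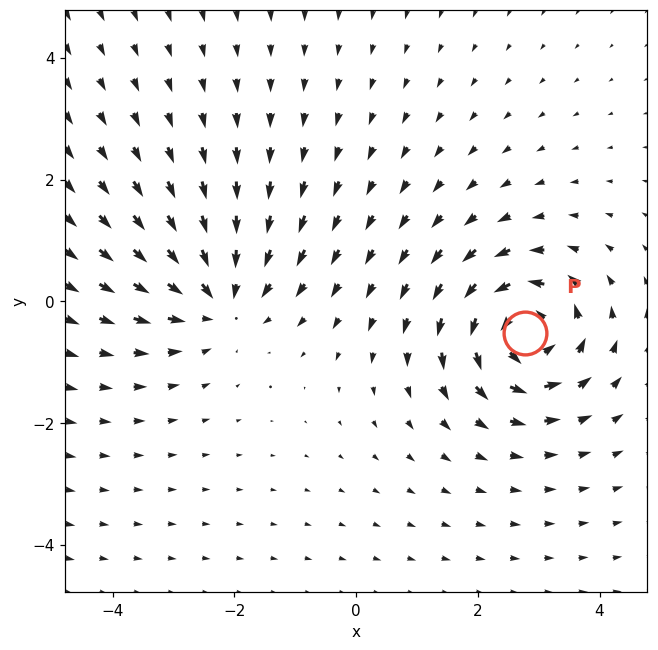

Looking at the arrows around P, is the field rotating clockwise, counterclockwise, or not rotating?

Near P at (2.8, -0.5) the arrows circulate counterclockwise. The curl (z-component) there is about +6; positive curl means counterclockwise rotation.

counterclockwise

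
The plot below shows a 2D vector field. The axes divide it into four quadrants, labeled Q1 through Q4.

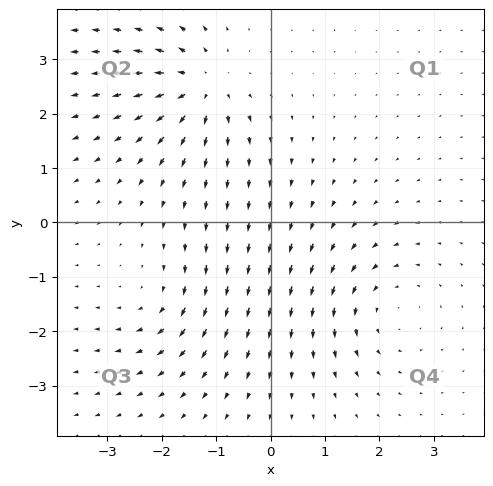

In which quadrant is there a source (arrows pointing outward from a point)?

Q2

The source sits at approximately (-1.3, 2.5), which lies in quadrant Q2. The divergence there is about +5, positive as expected for a source.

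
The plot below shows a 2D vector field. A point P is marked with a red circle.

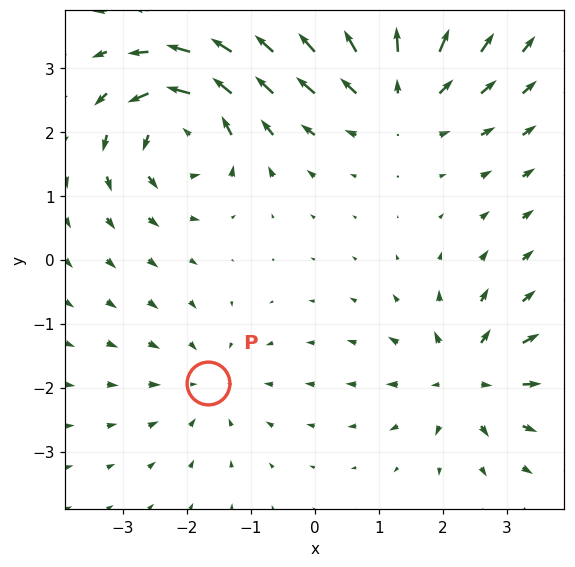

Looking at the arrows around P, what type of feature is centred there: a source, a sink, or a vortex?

sink

At P (-1.7, -1.9) the arrows converge inward. Divergence about -2, curl ≈0 — negative divergence with near-zero curl is a sink.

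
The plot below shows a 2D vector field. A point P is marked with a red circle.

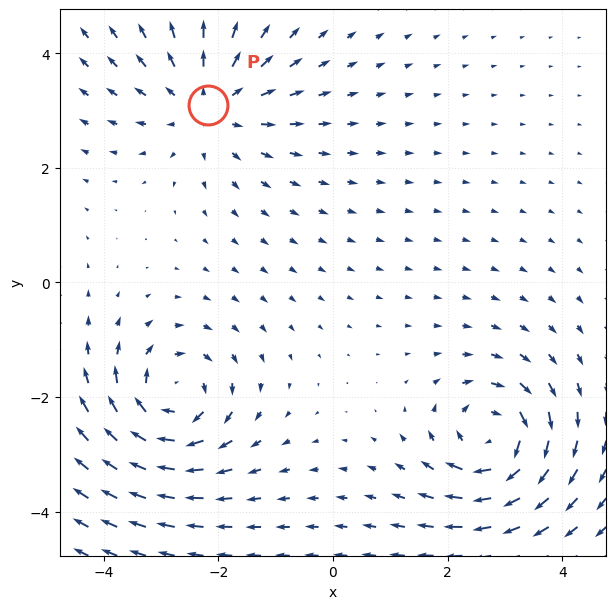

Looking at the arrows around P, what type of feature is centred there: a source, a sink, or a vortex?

source

At P (-2.2, 3.1) the arrows spread outward. Divergence about +4, curl ≈0 — positive divergence with near-zero curl is a source.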